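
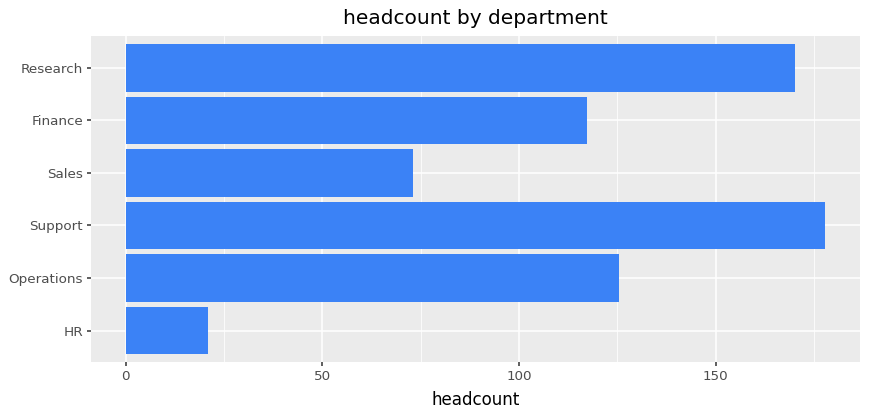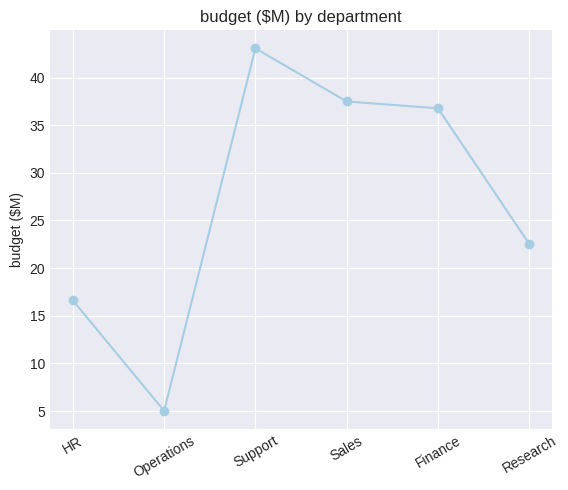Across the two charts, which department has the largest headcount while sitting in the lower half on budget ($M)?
Research

Chart 2 median budget ($M) ≈ 30; below-median departments: HR, Operations, Research. Among those, Research has the highest headcount (≈ 180).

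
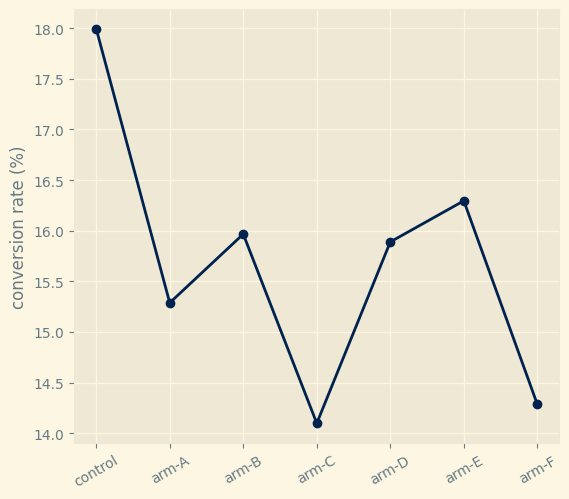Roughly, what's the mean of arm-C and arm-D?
(14.0 + 16.0) / 2 ≈ 15.

≈ 15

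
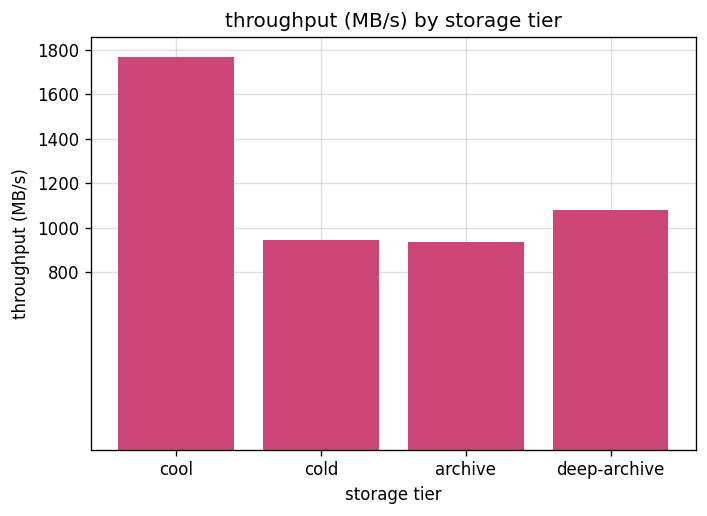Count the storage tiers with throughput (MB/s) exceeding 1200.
Above 1200: cool.

1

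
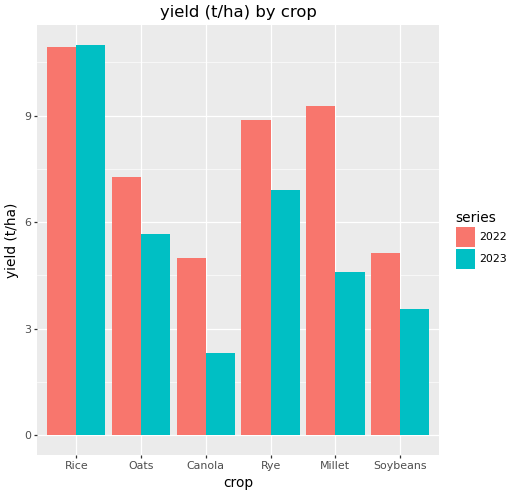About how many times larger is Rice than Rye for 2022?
≈ 1.22×

Rice ≈ 11, Rye ≈ 9; 11/9 ≈ 1.22.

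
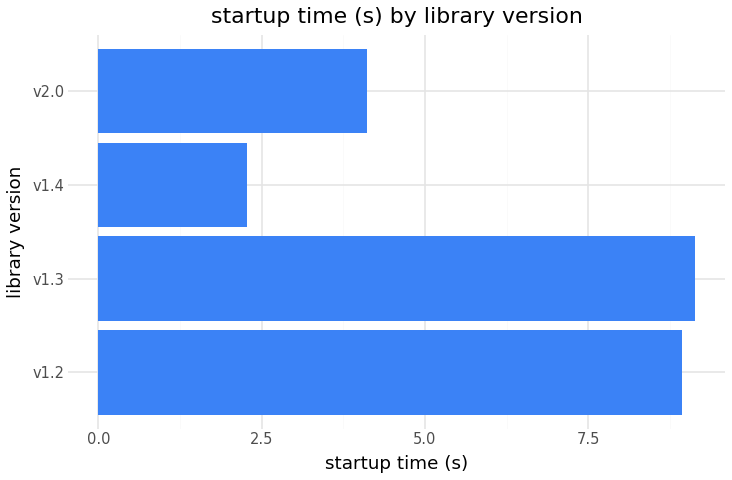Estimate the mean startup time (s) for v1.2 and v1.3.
(9 + 9) / 2 ≈ 9.

≈ 9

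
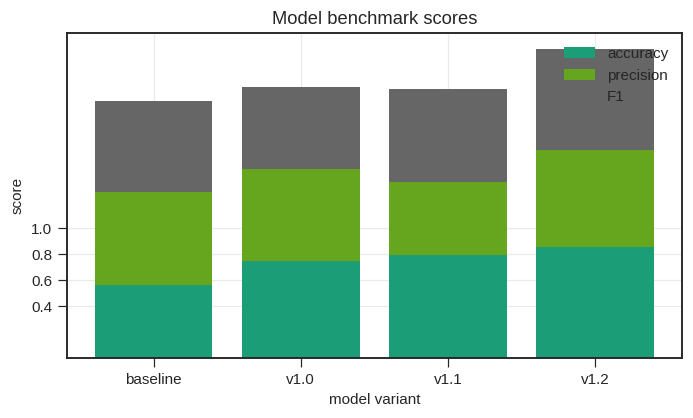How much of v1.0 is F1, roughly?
≈ 0.6

F1 top ≈ 2.0, bottom ≈ 1.4; segment ≈ 0.6.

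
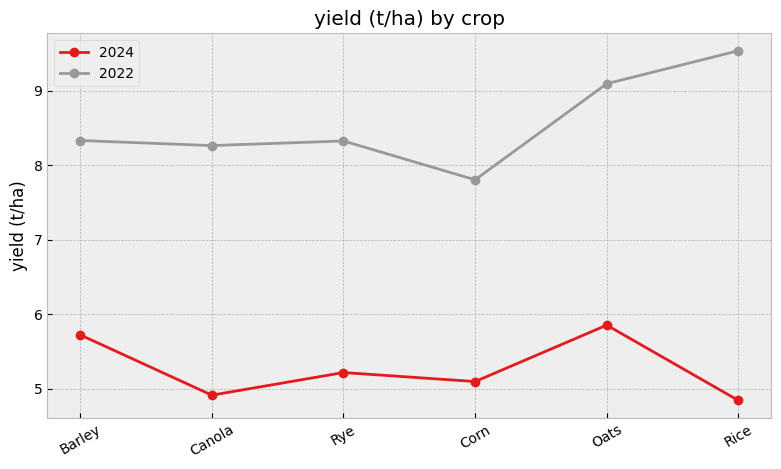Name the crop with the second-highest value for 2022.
Oats

Top 3 for 2022: Rice ≈ 9.5, Oats ≈ 9.0, Barley ≈ 8.5.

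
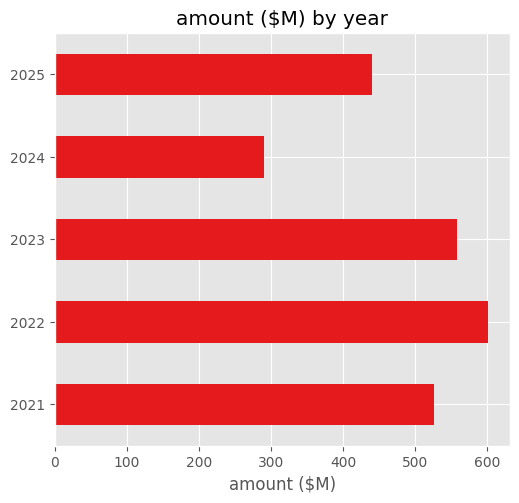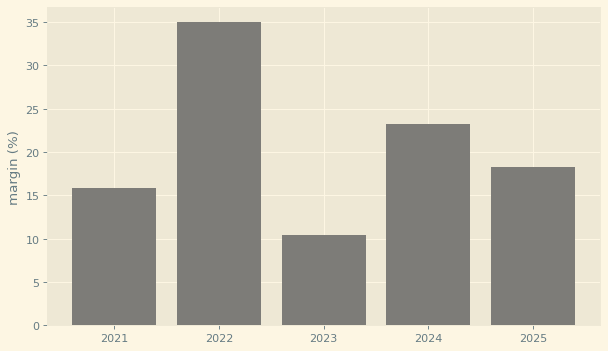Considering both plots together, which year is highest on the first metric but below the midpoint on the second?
2023

Chart 2 median margin (%) ≈ 20; below-median years: 2021, 2023. Among those, 2023 has the highest amount ($M) (≈ 600).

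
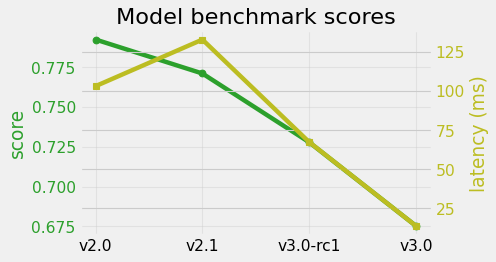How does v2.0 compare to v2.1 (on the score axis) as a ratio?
≈ 1.03×

v2.0 ≈ 0.79, v2.1 ≈ 0.77; 0.79/0.77 ≈ 1.03.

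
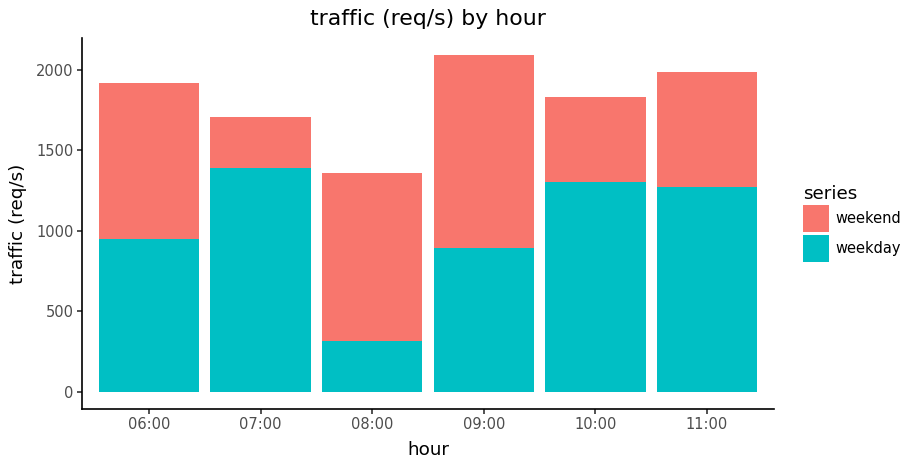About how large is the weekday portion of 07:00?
≈ 1400

weekday top ≈ 1400, bottom ≈ 0; segment ≈ 1400.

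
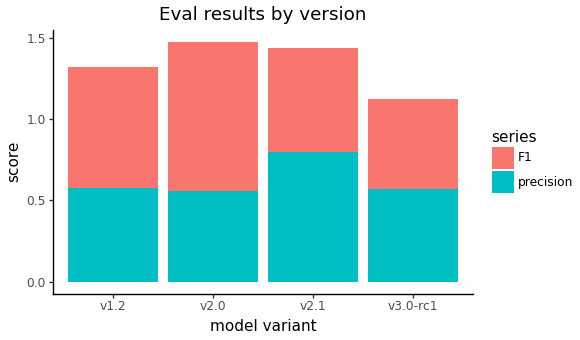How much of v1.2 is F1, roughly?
F1 top ≈ 1.4, bottom ≈ 0.6; segment ≈ 0.8.

≈ 0.8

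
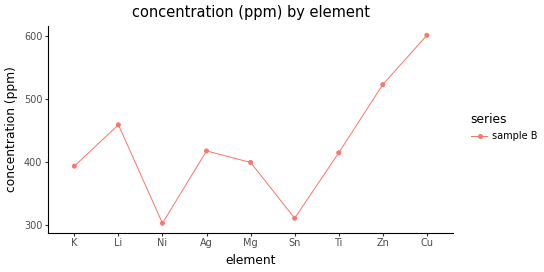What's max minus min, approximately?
Max Cu ≈ 600, min Ni ≈ 300; range ≈ 300.

≈ 300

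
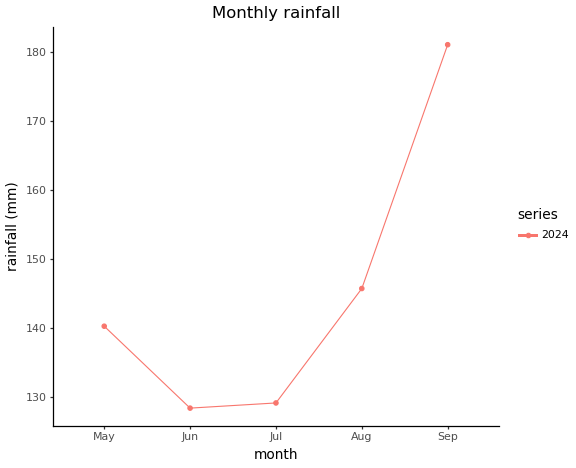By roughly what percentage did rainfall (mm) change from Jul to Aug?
≈ +11.5%

Jul ≈ 130, Aug ≈ 145; (145 − 130) / 130 ≈ +11.5%.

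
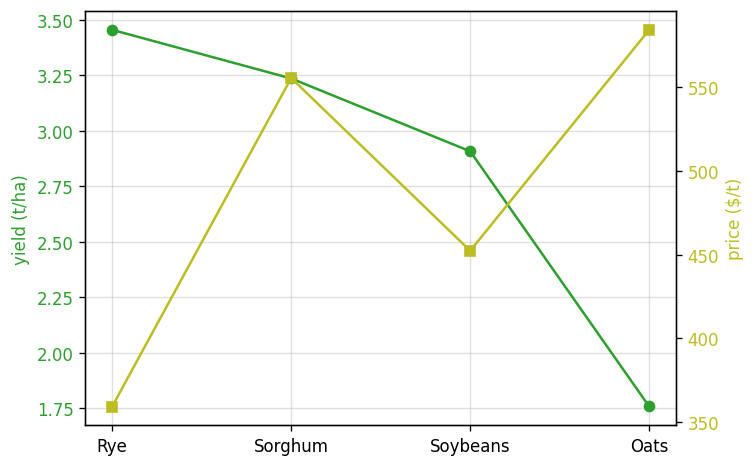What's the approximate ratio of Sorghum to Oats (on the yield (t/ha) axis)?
Sorghum ≈ 3.2, Oats ≈ 1.8; 3.2/1.8 ≈ 1.78.

≈ 1.78×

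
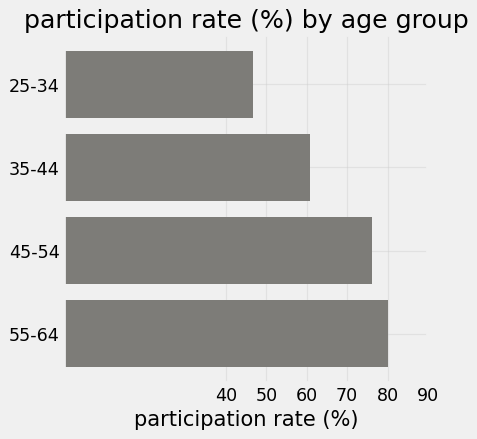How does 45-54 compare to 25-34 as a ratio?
≈ 1.6×

45-54 ≈ 80, 25-34 ≈ 50; 80/50 ≈ 1.6.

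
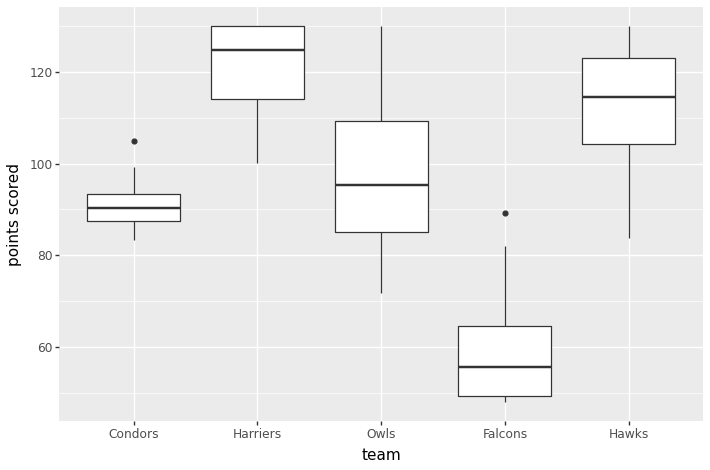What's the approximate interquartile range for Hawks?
≈ 20

Q3 ≈ 120, Q1 ≈ 100; IQR ≈ 20.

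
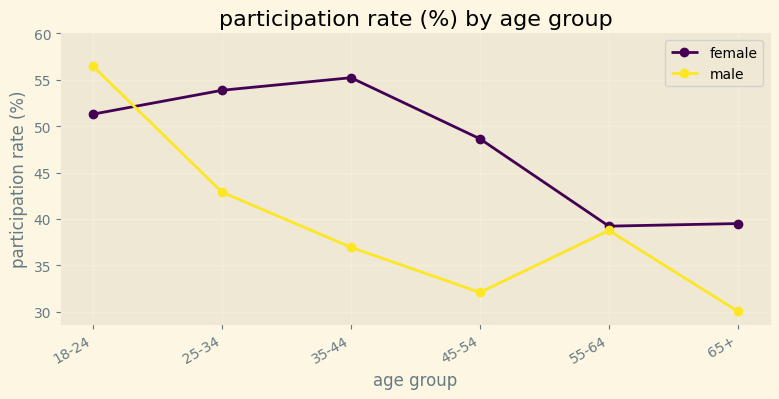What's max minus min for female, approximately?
Max 35-44 ≈ 55, min 55-64 ≈ 40; range ≈ 15.

≈ 15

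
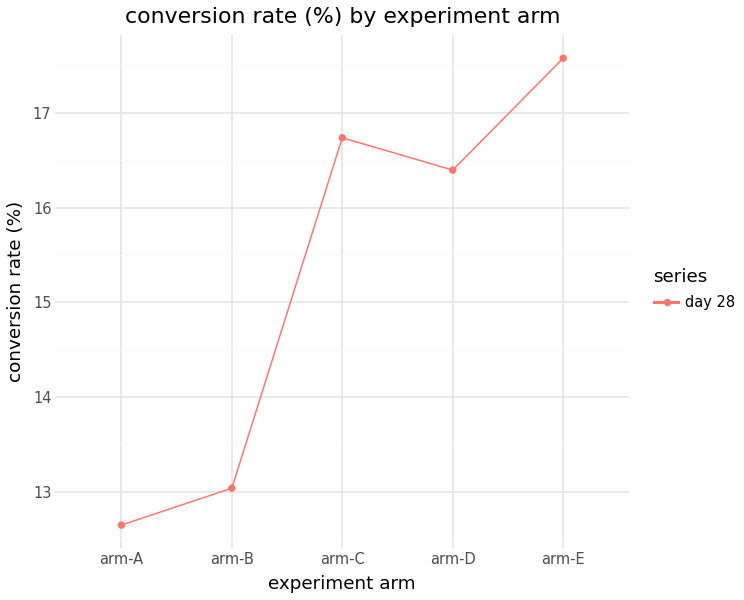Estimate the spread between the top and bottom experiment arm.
Max arm-E ≈ 17.5, min arm-A ≈ 12.5; range ≈ 5.0.

≈ 5.0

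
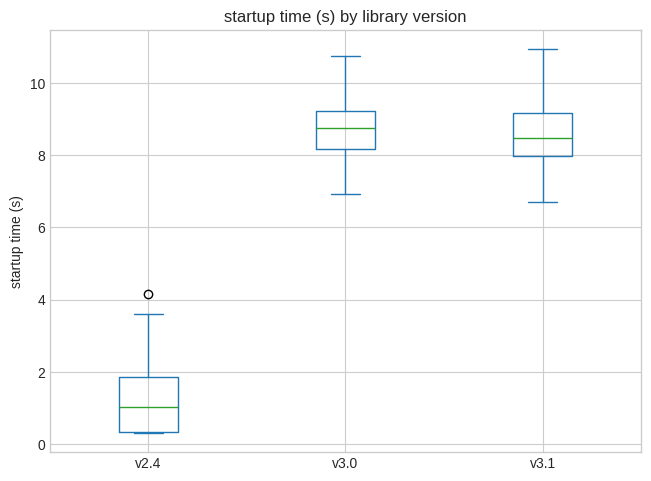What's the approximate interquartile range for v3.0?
Q3 ≈ 9, Q1 ≈ 8; IQR ≈ 1.

≈ 1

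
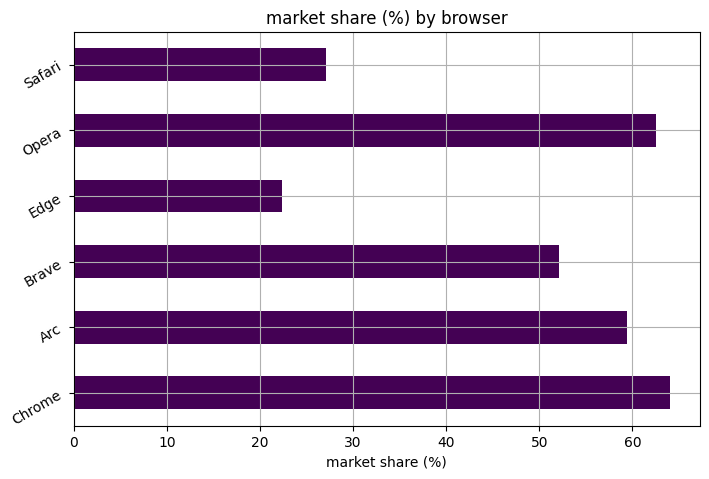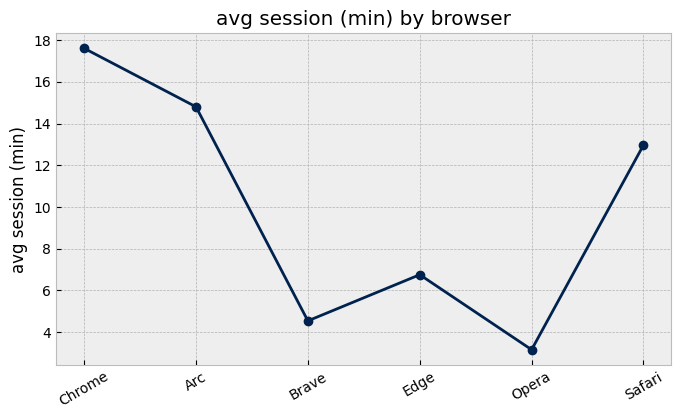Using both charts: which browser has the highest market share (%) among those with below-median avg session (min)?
Chart 2 median avg session (min) ≈ 10; below-median browsers: Brave, Edge, Opera. Among those, Opera has the highest market share (%) (≈ 60).

Opera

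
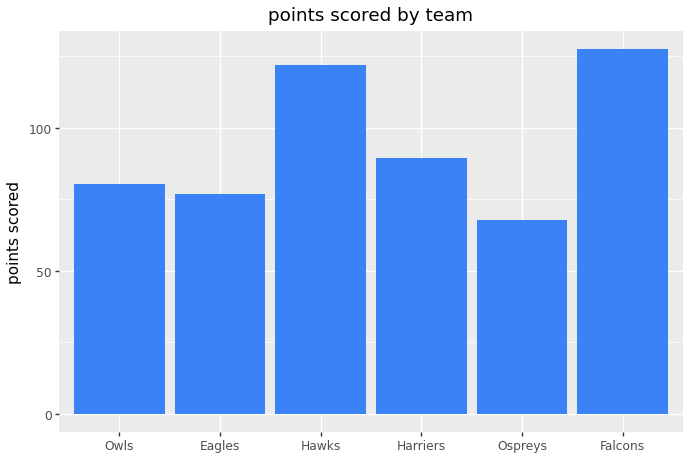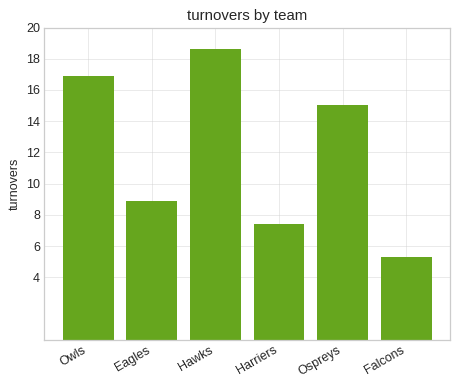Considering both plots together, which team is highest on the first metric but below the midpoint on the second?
Chart 2 median turnovers ≈ 12; below-median teams: Eagles, Harriers, Falcons. Among those, Falcons has the highest points scored (≈ 120).

Falcons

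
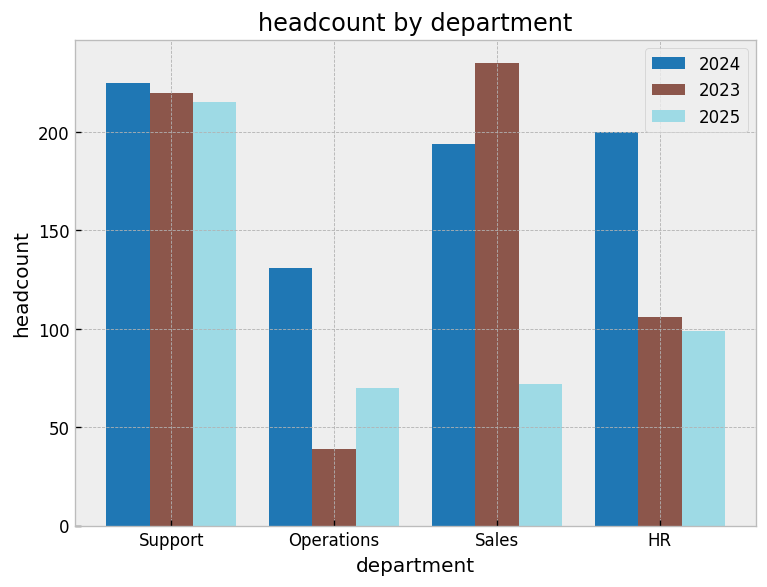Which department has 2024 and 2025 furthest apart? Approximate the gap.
Sales: 2024 ≈ 200, 2025 ≈ 80 → gap ≈ 120. Next-largest (HR) is only ≈ 100.

Sales, ≈ 120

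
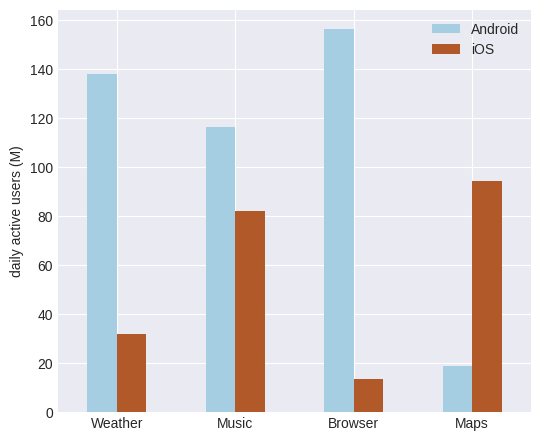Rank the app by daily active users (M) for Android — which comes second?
Weather

Top 3 for Android: Browser ≈ 160, Weather ≈ 140, Music ≈ 120.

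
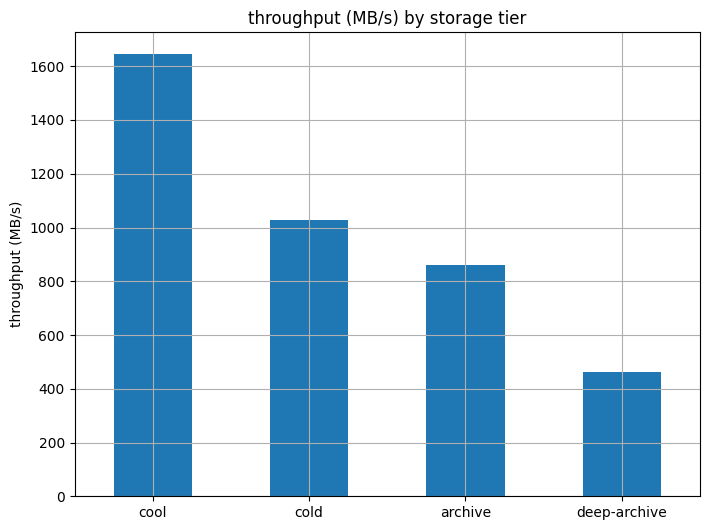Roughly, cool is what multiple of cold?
cool ≈ 1600, cold ≈ 1000; 1600/1000 ≈ 1.6.

≈ 1.6×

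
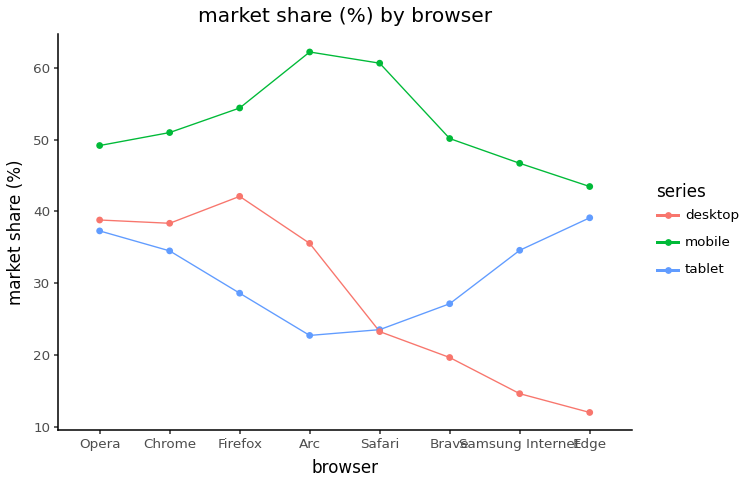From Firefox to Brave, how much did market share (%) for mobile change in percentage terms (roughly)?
≈ -9.1%

Firefox ≈ 55, Brave ≈ 50; (50 − 55) / 55 ≈ -9.1%.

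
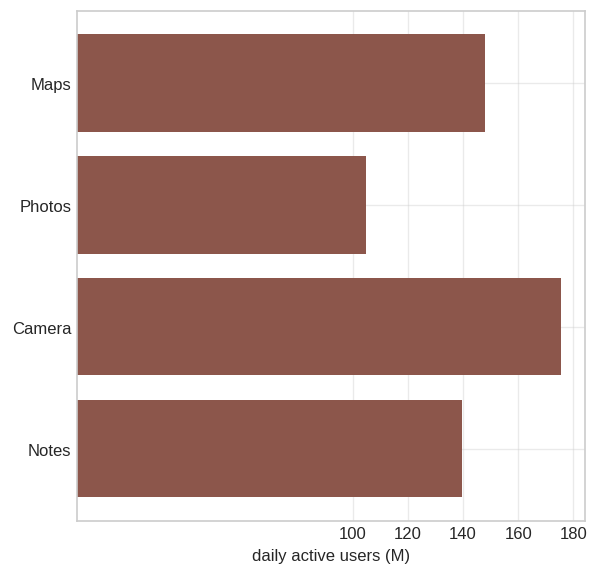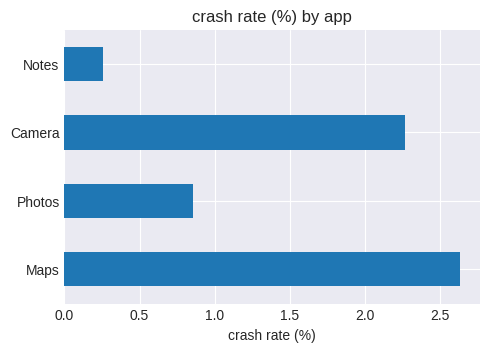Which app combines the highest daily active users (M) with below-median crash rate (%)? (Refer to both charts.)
Notes

Chart 2 median crash rate (%) ≈ 1.5; below-median apps: Photos, Notes. Among those, Notes has the highest daily active users (M) (≈ 140).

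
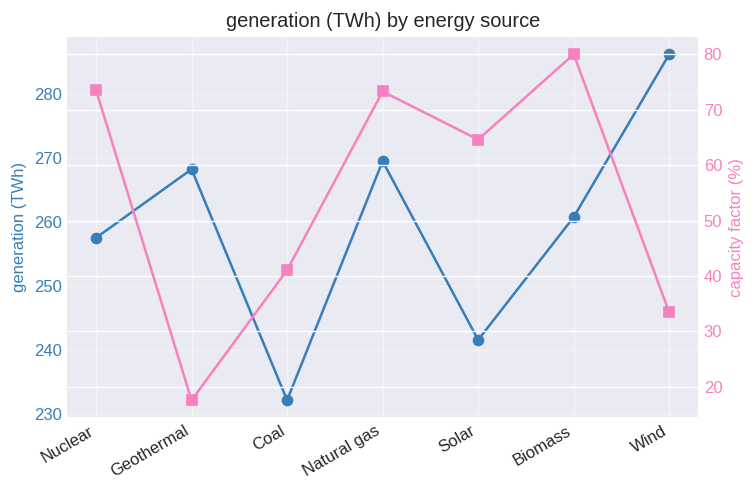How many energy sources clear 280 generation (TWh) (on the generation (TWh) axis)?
1

Above 280: Wind.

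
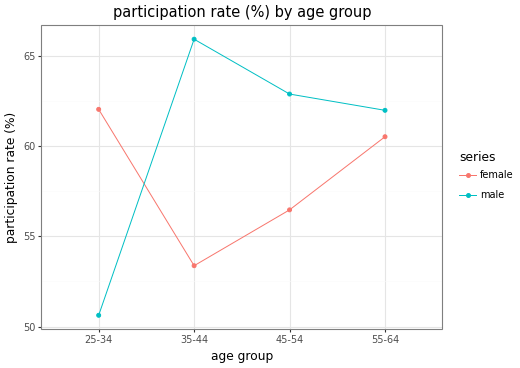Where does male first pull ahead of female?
25-34: male ≈ 50 vs female ≈ 62 (not yet); 35-44: male ≈ 66 vs female ≈ 54 (first crossover).

35-44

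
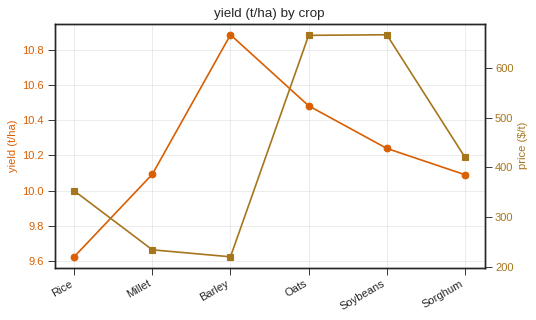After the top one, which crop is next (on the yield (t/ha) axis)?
Top 3 (on the yield (t/ha) axis): Barley ≈ 10.8, Oats ≈ 10.4, Soybeans ≈ 10.2.

Oats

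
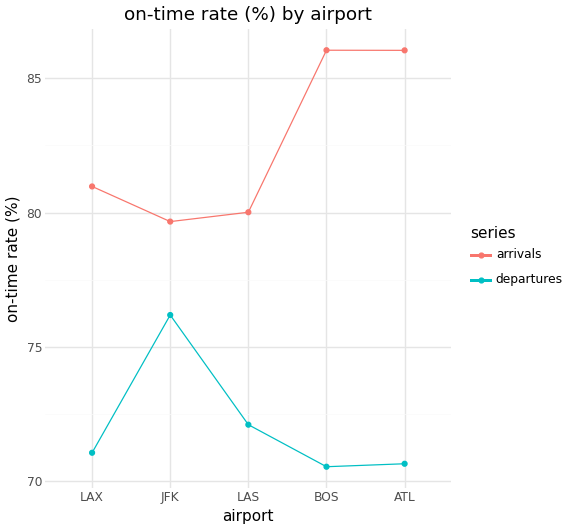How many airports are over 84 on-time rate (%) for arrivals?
Above 84: BOS, ATL.

2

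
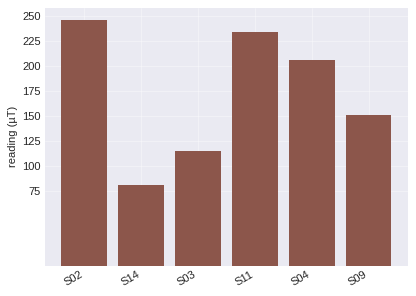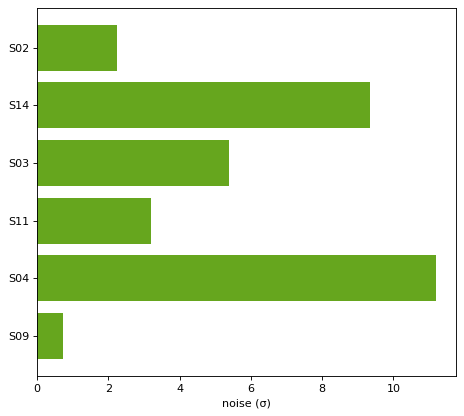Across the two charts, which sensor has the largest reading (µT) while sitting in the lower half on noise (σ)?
Chart 2 median noise (σ) ≈ 4; below-median sensors: S02, S11, S09. Among those, S02 has the highest reading (µT) (≈ 250).

S02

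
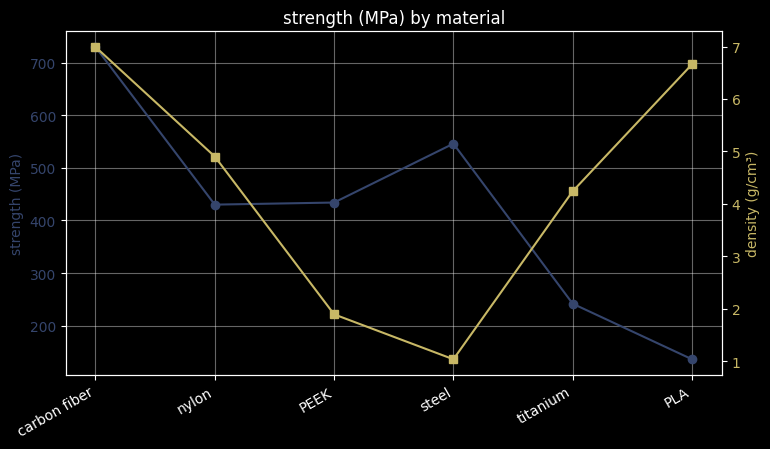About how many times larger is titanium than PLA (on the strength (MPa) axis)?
≈ 1.67×

titanium ≈ 250, PLA ≈ 150; 250/150 ≈ 1.67.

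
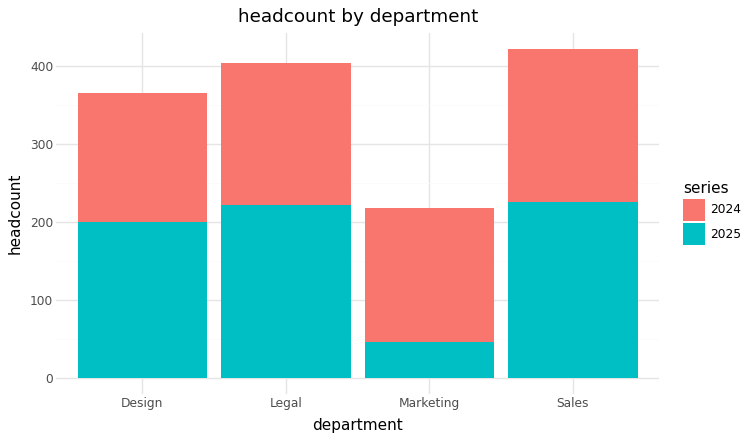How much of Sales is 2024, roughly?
≈ 200

2024 top ≈ 400, bottom ≈ 200; segment ≈ 200.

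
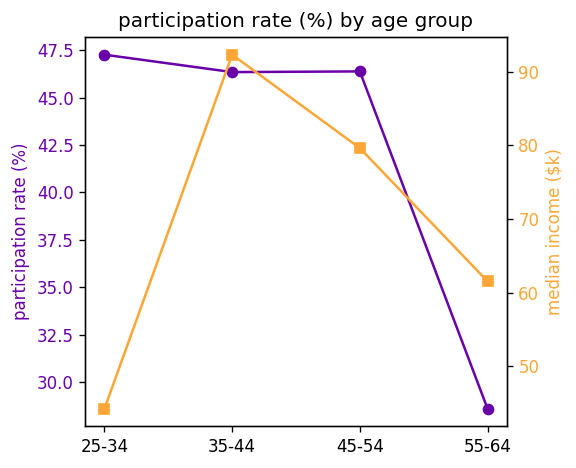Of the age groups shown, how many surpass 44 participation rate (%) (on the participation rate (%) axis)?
Above 44: 25-34, 35-44, 45-54.

3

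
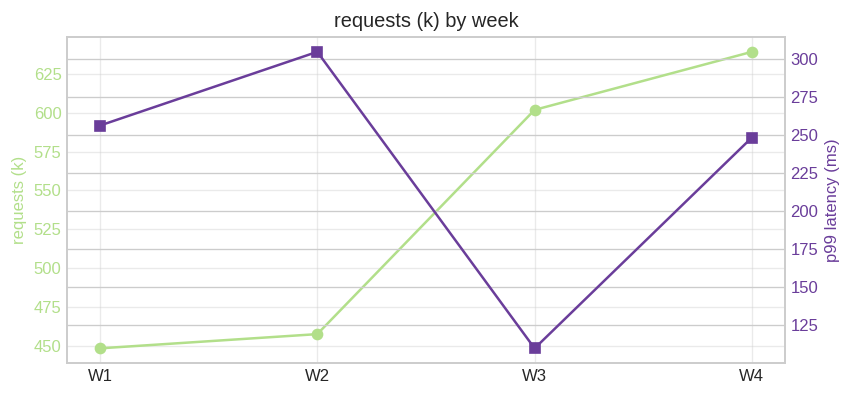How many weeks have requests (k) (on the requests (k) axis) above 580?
Above 580: W3, W4.

2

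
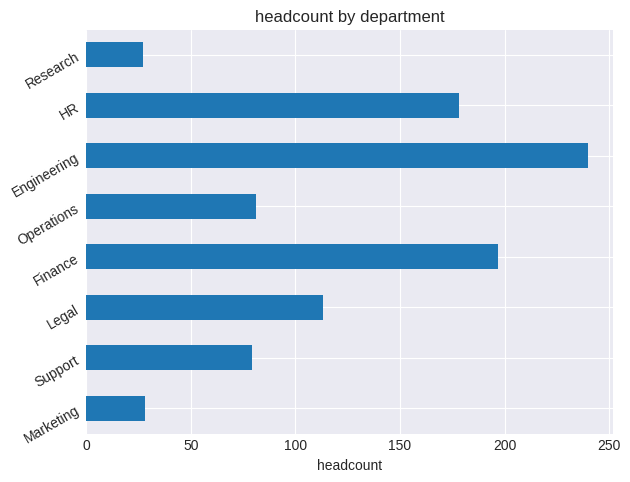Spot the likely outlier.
Engineering

Engineering ≈ 240; the rest sit between ≈ 20 and ≈ 200.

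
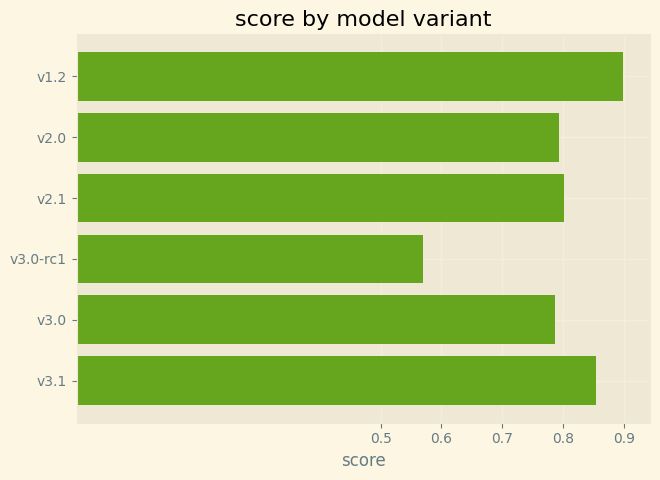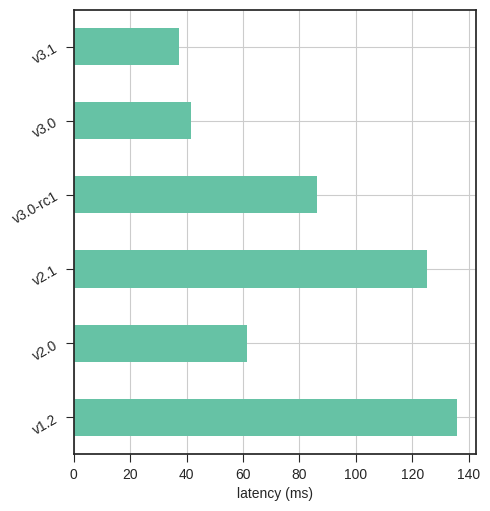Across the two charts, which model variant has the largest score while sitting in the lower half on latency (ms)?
v3.1

Chart 2 median latency (ms) ≈ 80; below-median model variants: v2.0, v3.0, v3.1. Among those, v3.1 has the highest score (≈ 0.9).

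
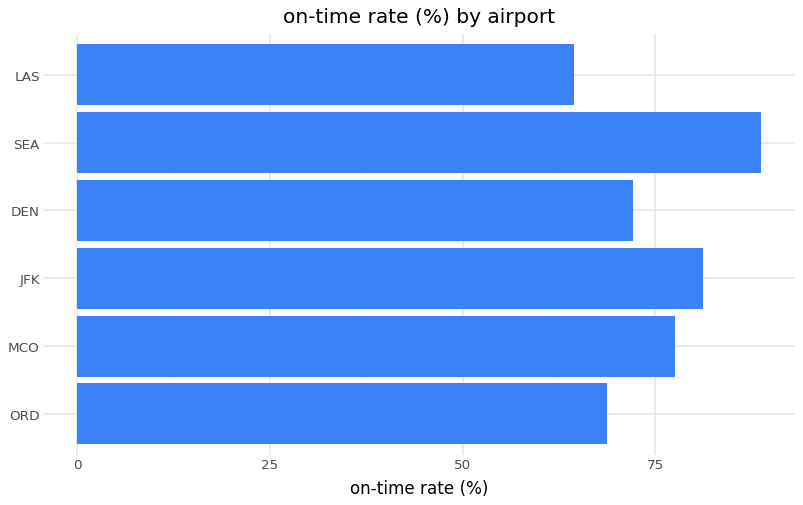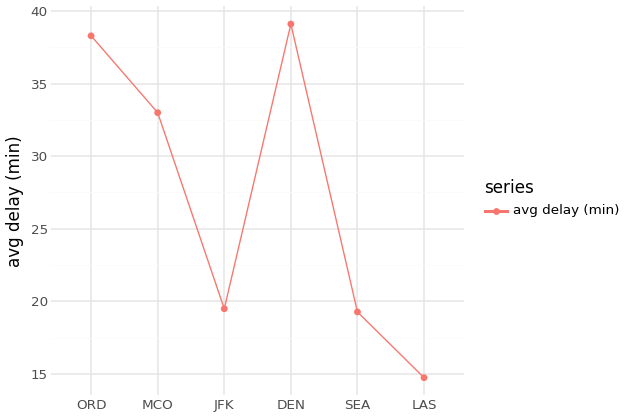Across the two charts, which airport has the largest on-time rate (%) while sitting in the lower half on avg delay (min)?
SEA

Chart 2 median avg delay (min) ≈ 25; below-median airports: JFK, SEA, LAS. Among those, SEA has the highest on-time rate (%) (≈ 90).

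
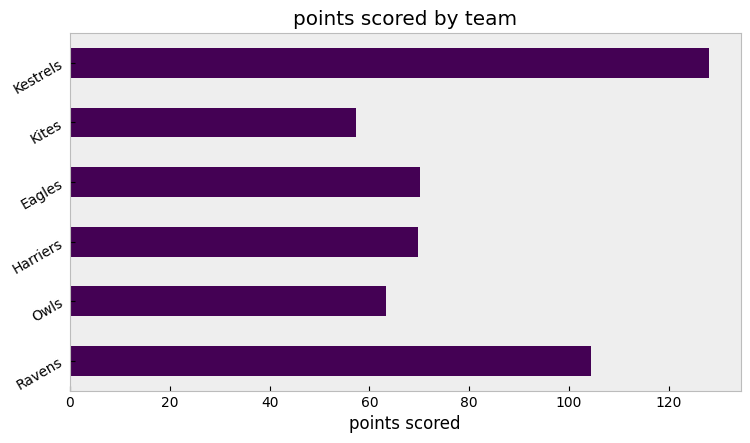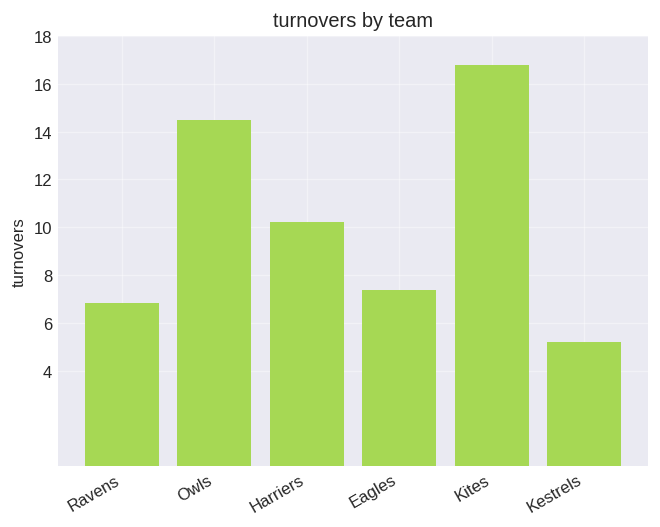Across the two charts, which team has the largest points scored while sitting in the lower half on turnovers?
Kestrels

Chart 2 median turnovers ≈ 8; below-median teams: Ravens, Eagles, Kestrels. Among those, Kestrels has the highest points scored (≈ 120).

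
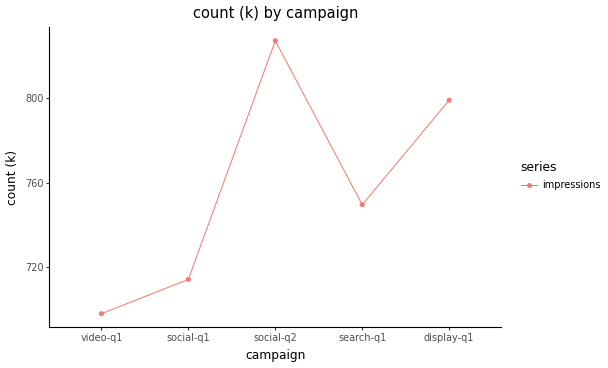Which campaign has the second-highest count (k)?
Top 3: social-q2 ≈ 820, display-q1 ≈ 800, search-q1 ≈ 740.

display-q1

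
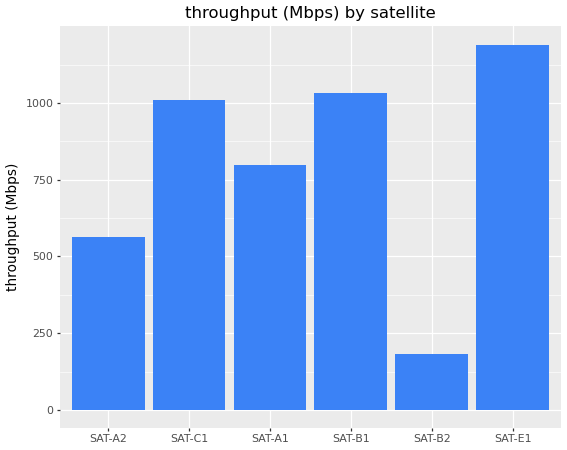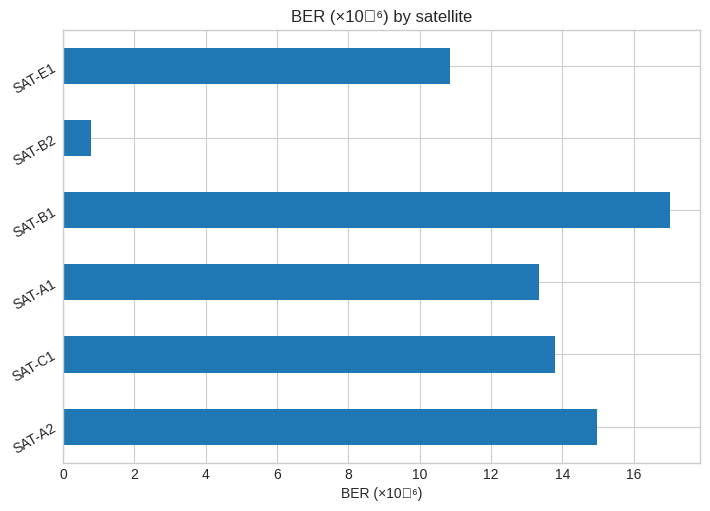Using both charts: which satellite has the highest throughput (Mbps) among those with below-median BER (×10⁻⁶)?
Chart 2 median BER (×10⁻⁶) ≈ 14; below-median satellites: SAT-A1, SAT-B2, SAT-E1. Among those, SAT-E1 has the highest throughput (Mbps) (≈ 1200).

SAT-E1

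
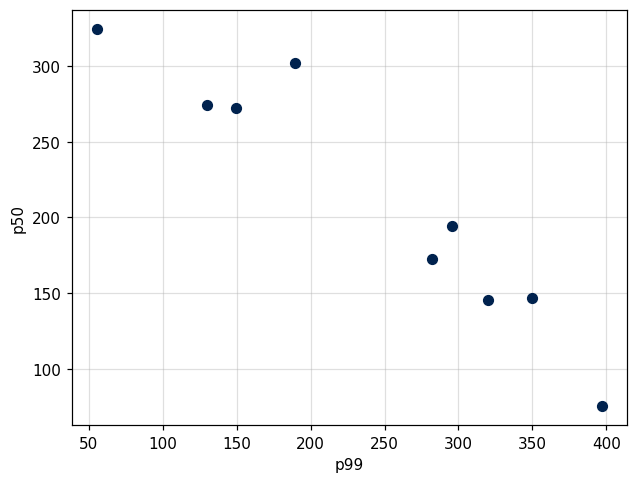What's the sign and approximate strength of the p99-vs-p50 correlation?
Points are negatively correlated; strong (|r| ≈ 1.0).

negative, strong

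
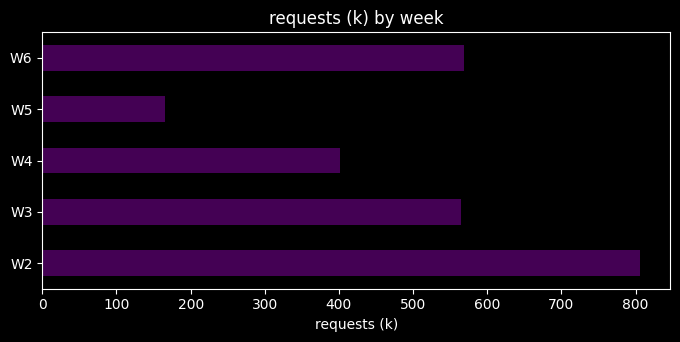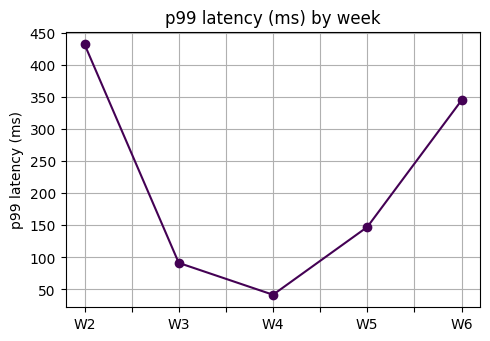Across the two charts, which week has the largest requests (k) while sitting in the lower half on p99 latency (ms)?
W3

Chart 2 median p99 latency (ms) ≈ 150; below-median weeks: W3, W4. Among those, W3 has the highest requests (k) (≈ 600).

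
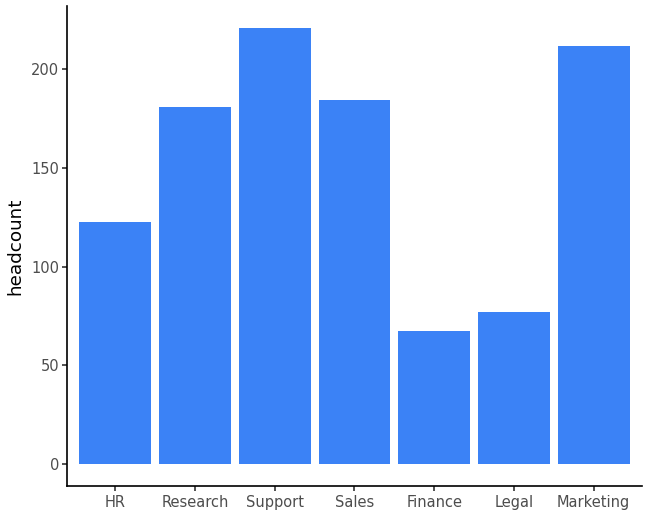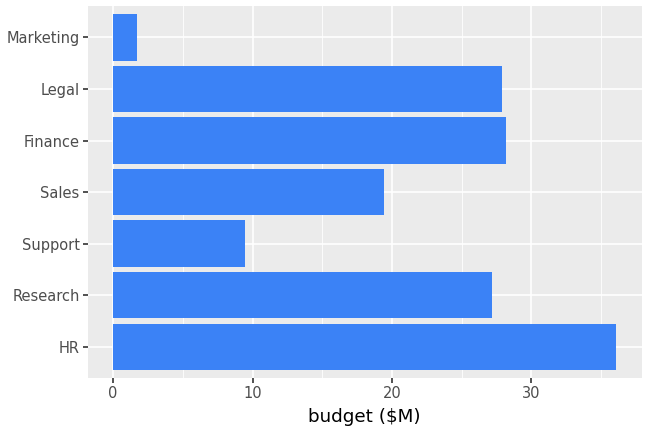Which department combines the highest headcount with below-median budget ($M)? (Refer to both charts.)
Support

Chart 2 median budget ($M) ≈ 25; below-median departments: Support, Sales, Marketing. Among those, Support has the highest headcount (≈ 225).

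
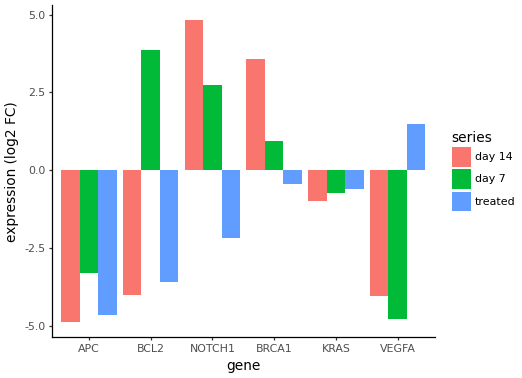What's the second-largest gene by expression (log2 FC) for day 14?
BRCA1

Top 3 for day 14: NOTCH1 ≈ 5, BRCA1 ≈ 4, KRAS ≈ -1.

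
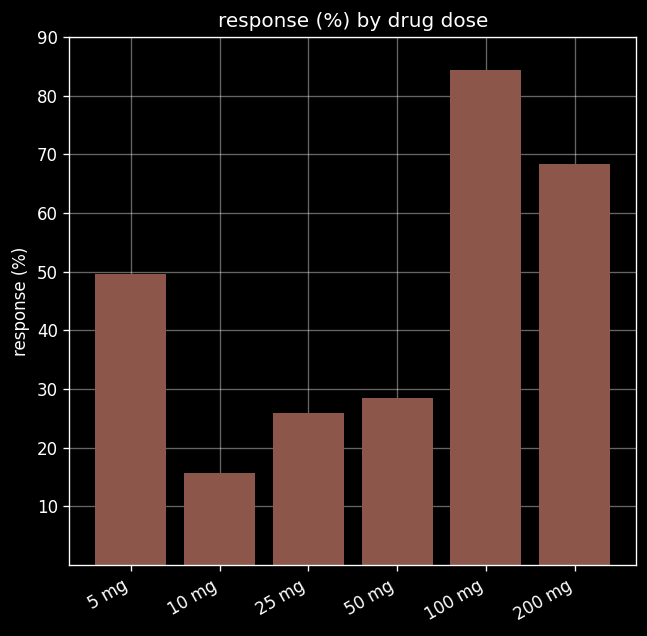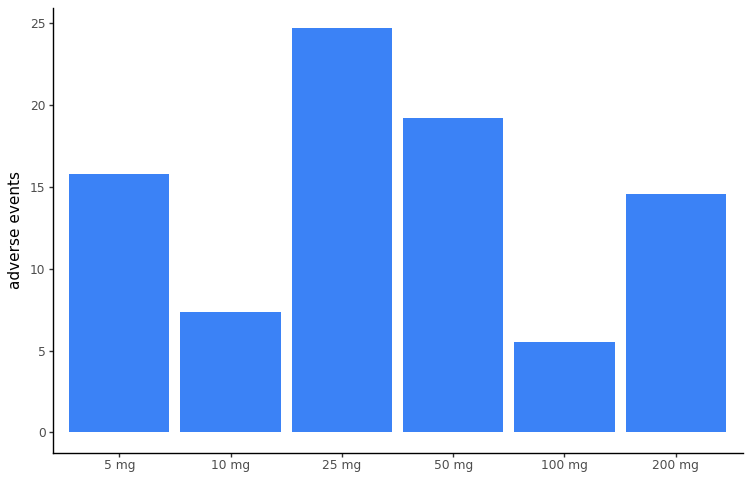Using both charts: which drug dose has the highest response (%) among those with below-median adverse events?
Chart 2 median adverse events ≈ 15; below-median drug doses: 10 mg, 100 mg, 200 mg. Among those, 100 mg has the highest response (%) (≈ 80).

100 mg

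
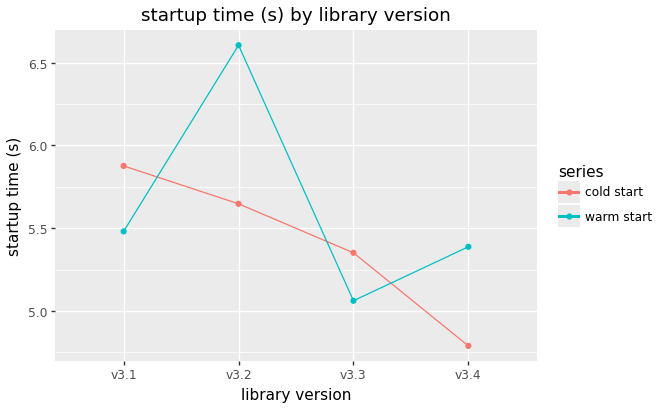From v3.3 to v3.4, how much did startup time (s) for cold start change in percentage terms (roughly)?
≈ -11.1%

v3.3 ≈ 5.4, v3.4 ≈ 4.8; (4.8 − 5.4) / 5.4 ≈ -11.1%.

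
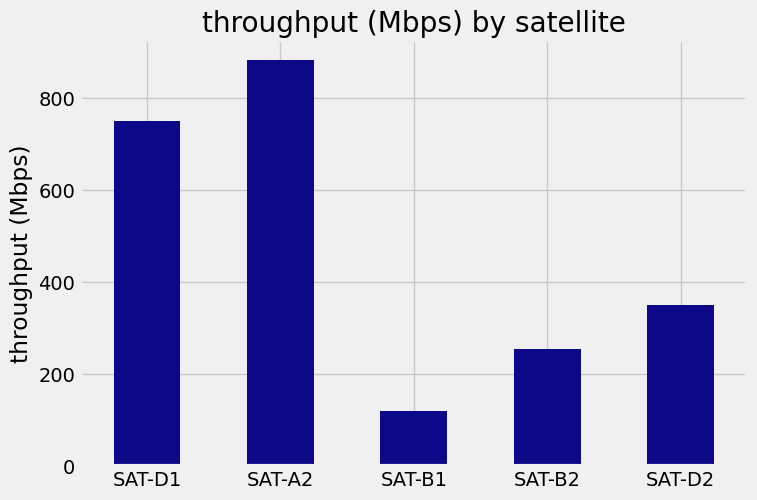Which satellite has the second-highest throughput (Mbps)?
Top 3: SAT-A2 ≈ 900, SAT-D1 ≈ 800, SAT-D2 ≈ 400.

SAT-D1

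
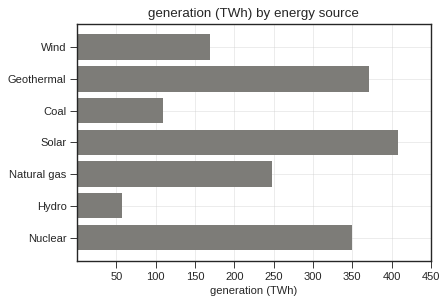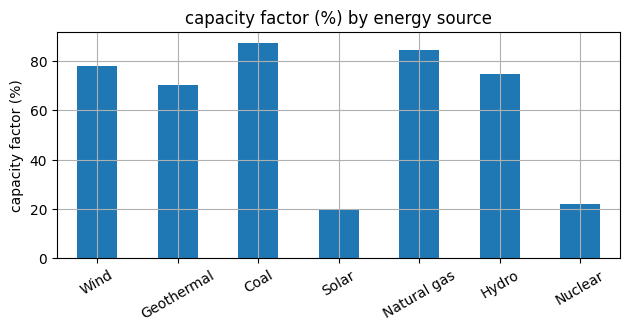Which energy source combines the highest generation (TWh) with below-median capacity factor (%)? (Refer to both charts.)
Solar

Chart 2 median capacity factor (%) ≈ 70; below-median energy sources: Geothermal, Solar, Nuclear. Among those, Solar has the highest generation (TWh) (≈ 400).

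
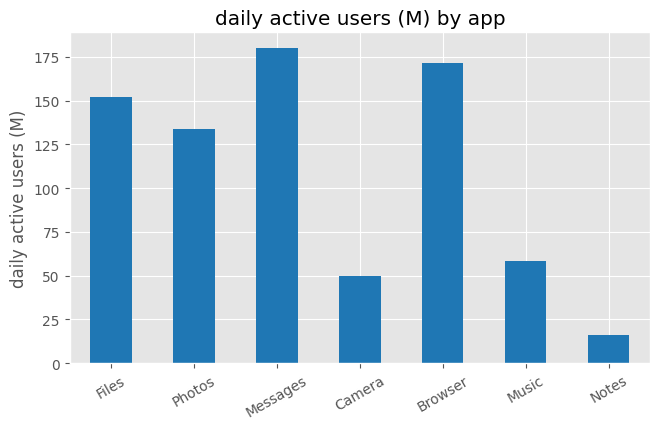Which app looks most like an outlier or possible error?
Notes

Notes ≈ 20; the rest sit between ≈ 40 and ≈ 180.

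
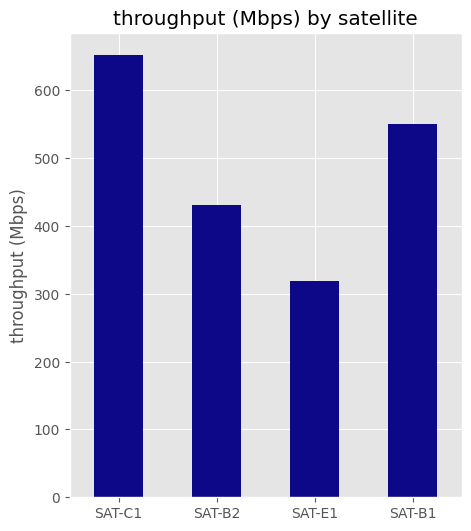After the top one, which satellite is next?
Top 3: SAT-C1 ≈ 700, SAT-B1 ≈ 500, SAT-B2 ≈ 400.

SAT-B1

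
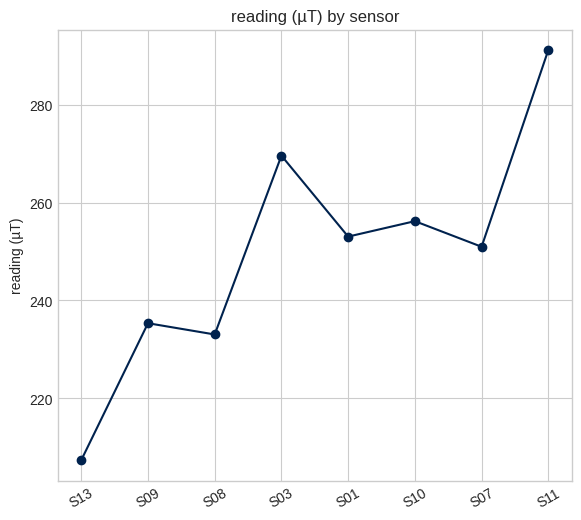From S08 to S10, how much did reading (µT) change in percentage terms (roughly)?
S08 ≈ 230, S10 ≈ 260; (260 − 230) / 230 ≈ +13%.

≈ +13%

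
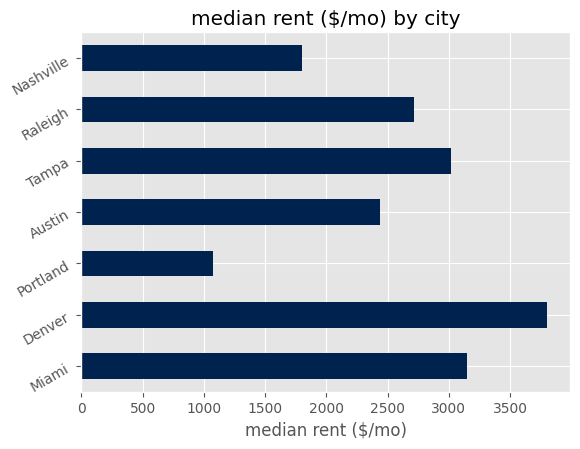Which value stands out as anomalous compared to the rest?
Portland ≈ 1000; the rest sit between ≈ 2000 and ≈ 4000.

Portland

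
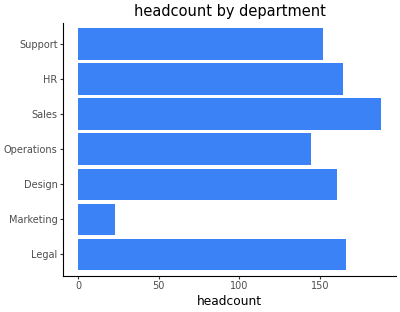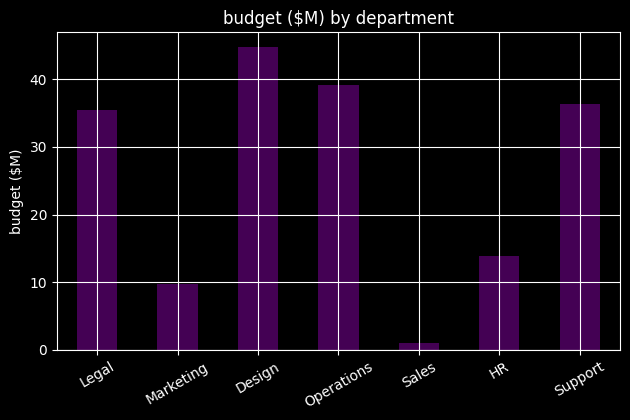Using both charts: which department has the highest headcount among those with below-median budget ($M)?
Chart 2 median budget ($M) ≈ 35; below-median departments: Marketing, Sales, HR. Among those, Sales has the highest headcount (≈ 180).

Sales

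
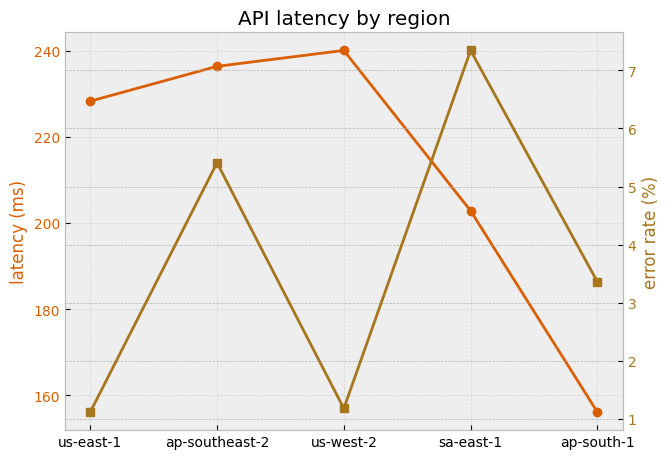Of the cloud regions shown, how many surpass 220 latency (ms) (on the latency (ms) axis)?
Above 220: us-east-1, ap-southeast-2, us-west-2.

3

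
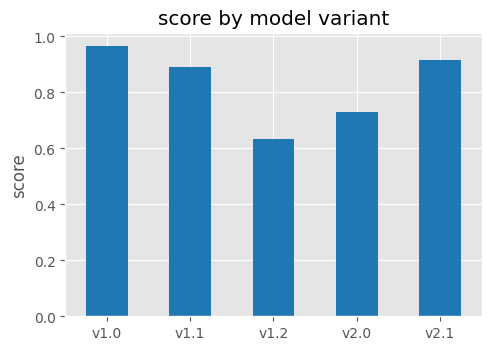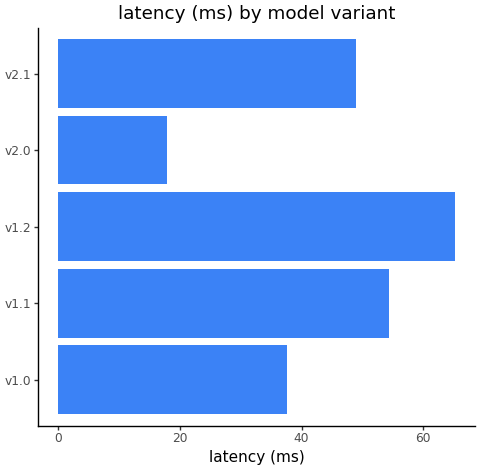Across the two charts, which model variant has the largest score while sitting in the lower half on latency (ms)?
Chart 2 median latency (ms) ≈ 50; below-median model variants: v1.0, v2.0. Among those, v1.0 has the highest score (≈ 1).

v1.0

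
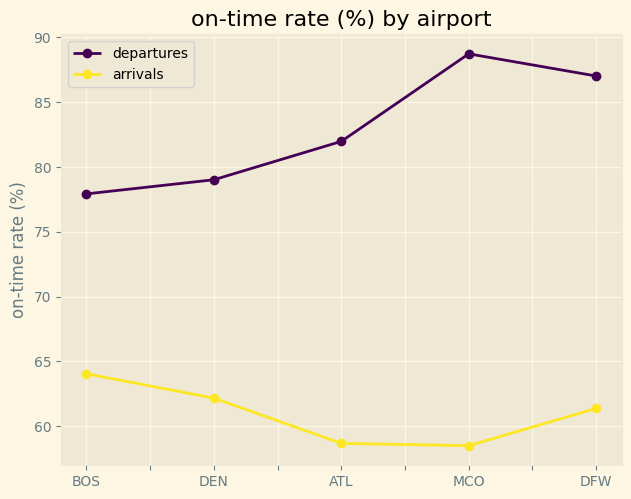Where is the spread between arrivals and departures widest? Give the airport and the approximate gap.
MCO, ≈ 30 %

MCO: arrivals ≈ 60, departures ≈ 90 → gap ≈ 30. Next-largest (DFW) is only ≈ 25.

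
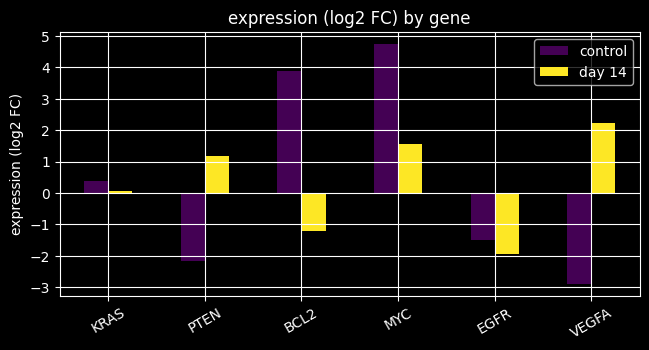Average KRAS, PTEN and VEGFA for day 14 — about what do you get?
≈ 1

(0 + 1 + 2) / 3 ≈ 1.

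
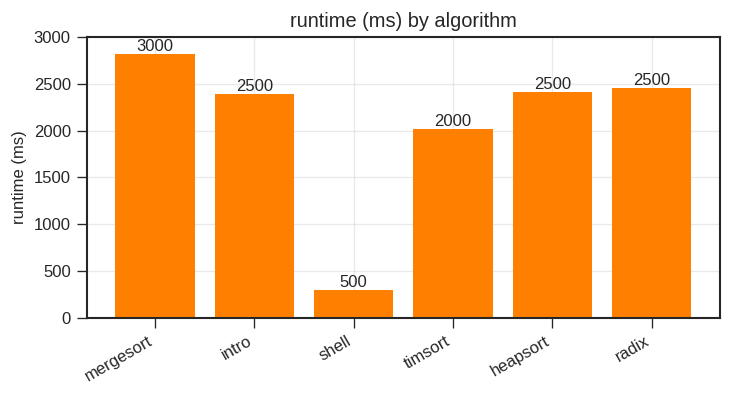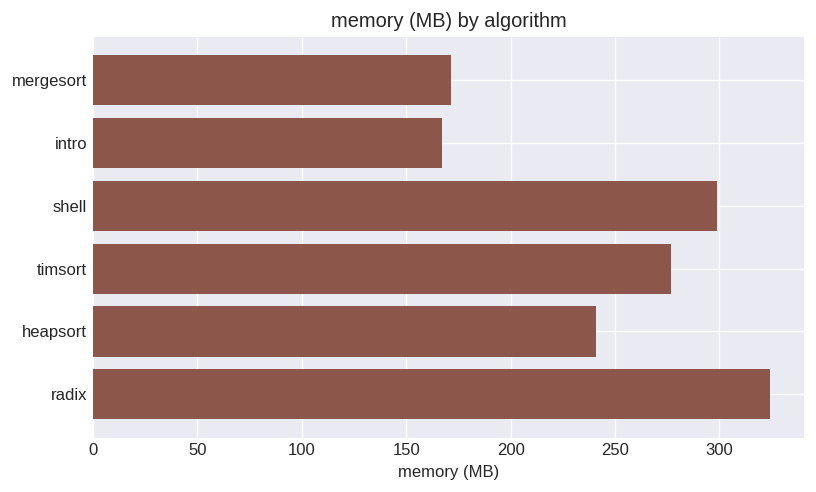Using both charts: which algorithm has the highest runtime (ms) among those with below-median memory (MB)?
Chart 2 median memory (MB) ≈ 250; below-median algorithms: mergesort, intro, heapsort. Among those, mergesort has the highest runtime (ms) (≈ 3000).

mergesort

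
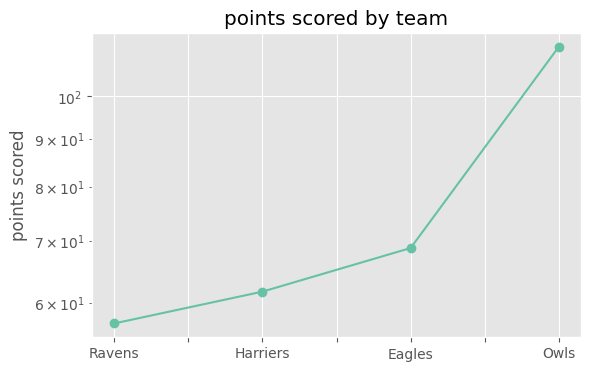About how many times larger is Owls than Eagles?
≈ 1.64×

Owls ≈ 115, Eagles ≈ 70; 115/70 ≈ 1.64.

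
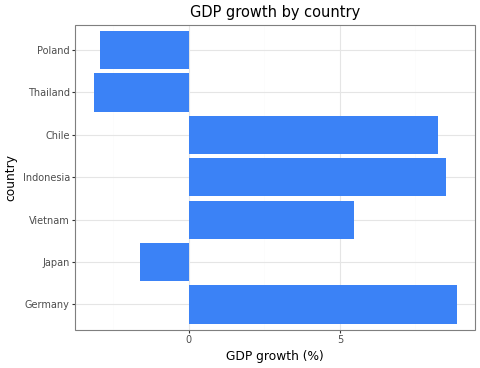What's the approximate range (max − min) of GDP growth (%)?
Max Germany ≈ 8, min Thailand ≈ -4; range ≈ 12.

≈ 12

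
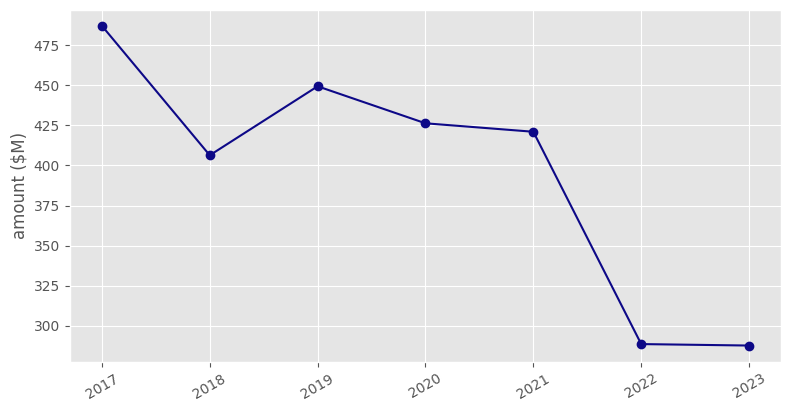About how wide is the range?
Max 2017 ≈ 480, min 2023 ≈ 280; range ≈ 200.

≈ 200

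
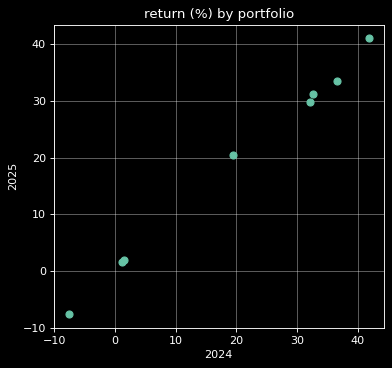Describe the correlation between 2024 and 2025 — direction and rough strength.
positive, strong

Points are positively correlated; strong (|r| ≈ 1.0).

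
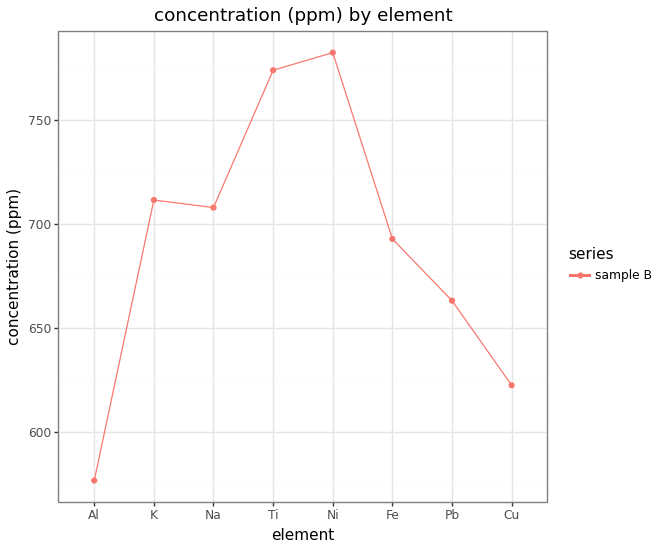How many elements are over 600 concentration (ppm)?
Above 600: K, Na, Ti, Ni, Fe, Pb, Cu.

7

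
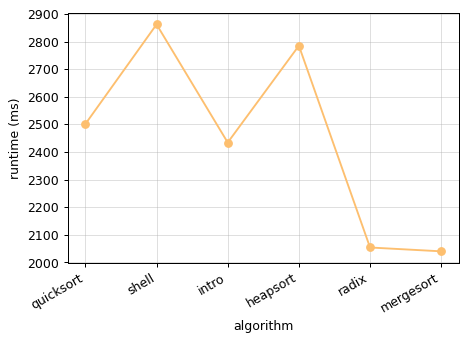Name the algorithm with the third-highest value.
Top 4: shell ≈ 2900, heapsort ≈ 2800, quicksort ≈ 2500, intro ≈ 2400.

quicksort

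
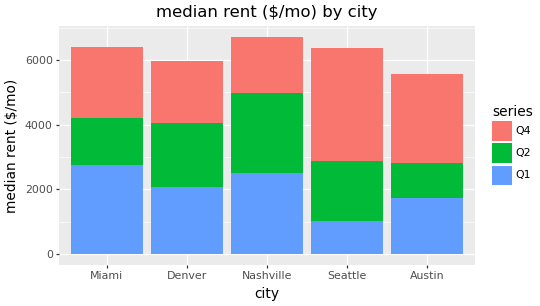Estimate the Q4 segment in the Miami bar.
≈ 2000

Q4 top ≈ 6000, bottom ≈ 4000; segment ≈ 2000.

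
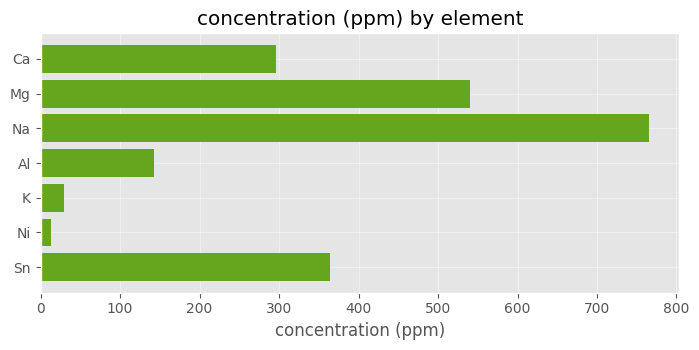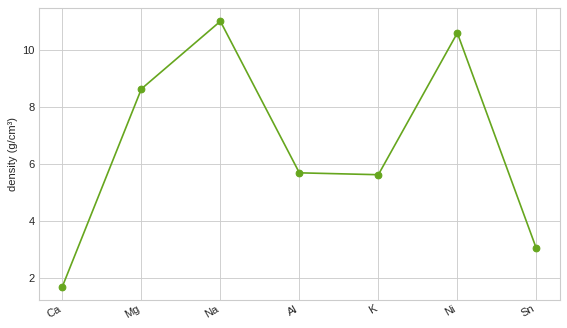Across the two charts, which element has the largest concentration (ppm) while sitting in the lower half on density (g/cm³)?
Sn

Chart 2 median density (g/cm³) ≈ 6; below-median elements: Ca, K, Sn. Among those, Sn has the highest concentration (ppm) (≈ 400).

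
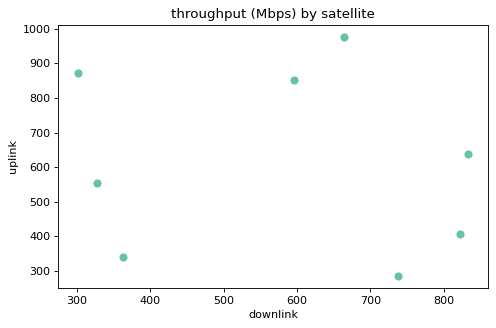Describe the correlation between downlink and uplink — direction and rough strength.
Points are roughly uncorrelated; weak (|r| ≈ 0.1).

no clear correlation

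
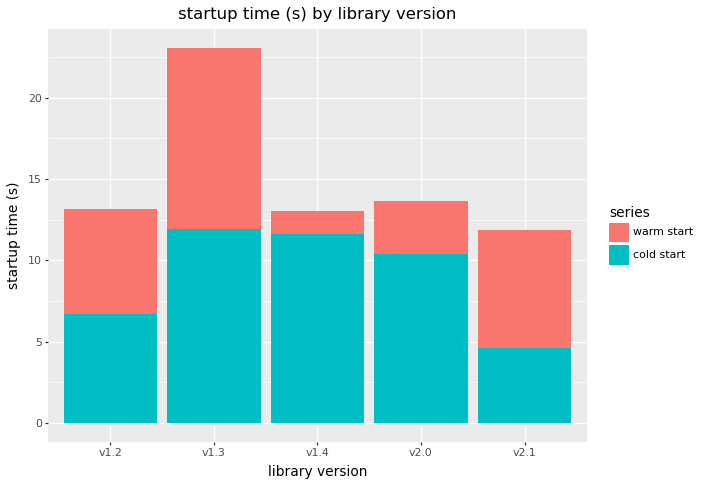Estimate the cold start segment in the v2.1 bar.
≈ 4

cold start top ≈ 4, bottom ≈ 0; segment ≈ 4.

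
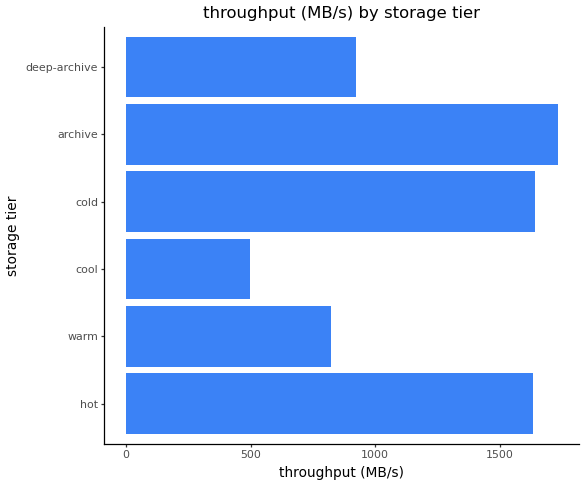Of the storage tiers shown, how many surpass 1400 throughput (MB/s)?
Above 1400: hot, cold, archive.

3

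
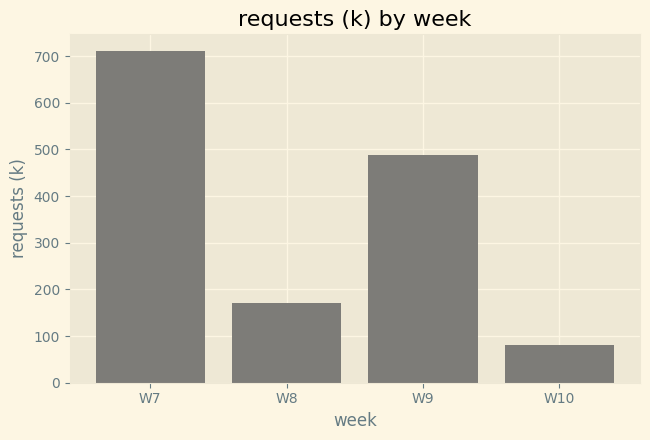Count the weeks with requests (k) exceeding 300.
Above 300: W7, W9.

2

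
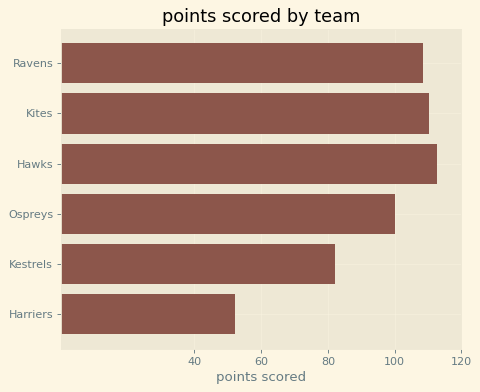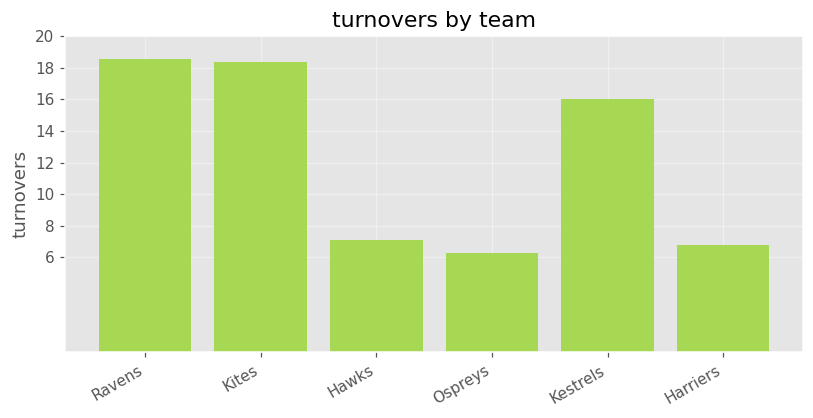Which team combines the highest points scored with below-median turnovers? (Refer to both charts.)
Hawks

Chart 2 median turnovers ≈ 12; below-median teams: Hawks, Ospreys, Harriers. Among those, Hawks has the highest points scored (≈ 120).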